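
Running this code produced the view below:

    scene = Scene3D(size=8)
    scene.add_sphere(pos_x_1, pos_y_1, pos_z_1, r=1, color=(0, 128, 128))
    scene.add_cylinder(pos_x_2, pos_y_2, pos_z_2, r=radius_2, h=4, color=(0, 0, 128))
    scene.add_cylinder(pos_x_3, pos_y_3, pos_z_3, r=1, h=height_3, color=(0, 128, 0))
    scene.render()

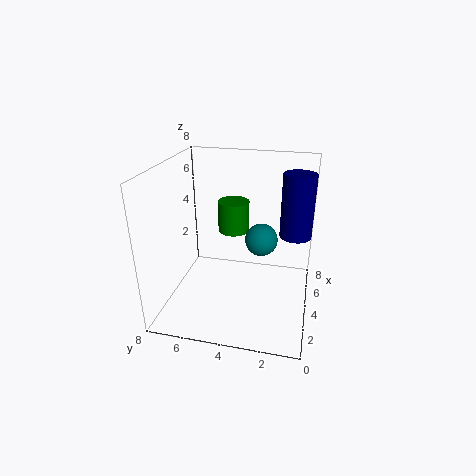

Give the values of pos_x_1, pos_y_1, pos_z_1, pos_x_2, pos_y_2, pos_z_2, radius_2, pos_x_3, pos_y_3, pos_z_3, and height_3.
pos_x_1 = 6
pos_y_1 = 3
pos_z_1 = 3
pos_x_2 = 7
pos_y_2 = 1
pos_z_2 = 3
radius_2 = 1
pos_x_3 = 7
pos_y_3 = 5
pos_z_3 = 3
height_3 = 2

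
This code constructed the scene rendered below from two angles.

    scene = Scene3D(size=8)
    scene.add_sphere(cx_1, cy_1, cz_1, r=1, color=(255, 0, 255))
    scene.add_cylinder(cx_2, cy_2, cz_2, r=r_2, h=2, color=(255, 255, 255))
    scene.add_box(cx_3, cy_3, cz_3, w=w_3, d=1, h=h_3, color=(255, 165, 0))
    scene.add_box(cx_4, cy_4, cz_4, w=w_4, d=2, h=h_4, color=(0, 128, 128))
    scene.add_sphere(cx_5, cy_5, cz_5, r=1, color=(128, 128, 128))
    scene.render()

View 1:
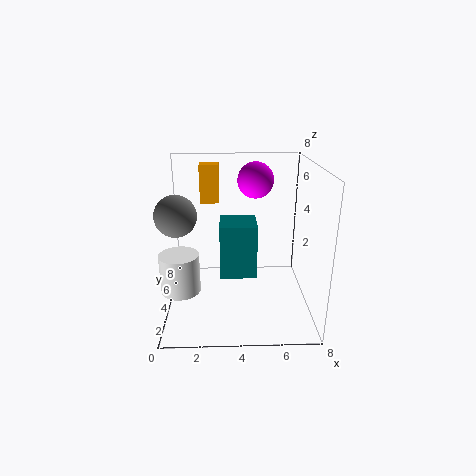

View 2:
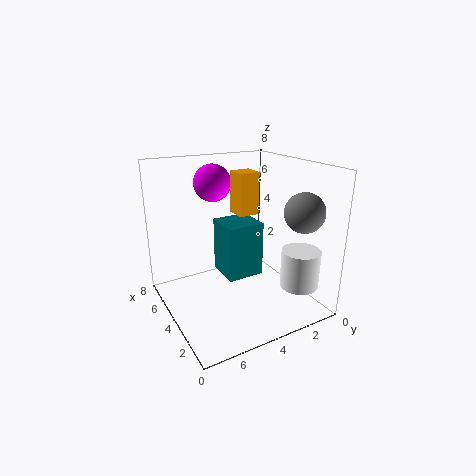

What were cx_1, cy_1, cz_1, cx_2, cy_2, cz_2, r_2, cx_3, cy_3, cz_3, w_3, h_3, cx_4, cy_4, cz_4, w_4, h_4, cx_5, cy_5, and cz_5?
cx_1 = 5, cy_1 = 5, cz_1 = 7, cx_2 = 1, cy_2 = 2, cz_2 = 2, r_2 = 1, cx_3 = 2, cy_3 = 4, cz_3 = 6, w_3 = 1, h_3 = 2, cx_4 = 3, cy_4 = 3, cz_4 = 2, w_4 = 2, h_4 = 3, cx_5 = 1, cy_5 = 2, cz_5 = 6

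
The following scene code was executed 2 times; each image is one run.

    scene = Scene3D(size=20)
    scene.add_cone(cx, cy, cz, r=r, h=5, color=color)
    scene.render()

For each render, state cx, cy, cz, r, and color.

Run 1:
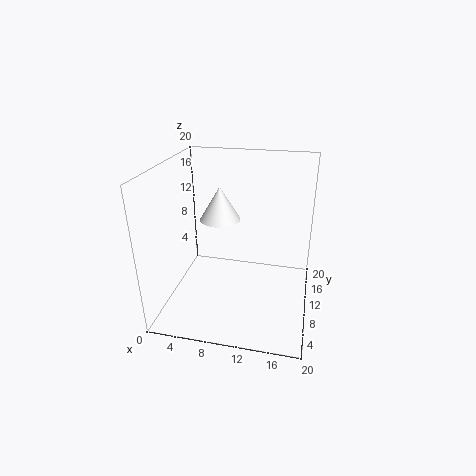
cx = 6.5, cy = 13.5, cz = 11, r = 3, color = 'white'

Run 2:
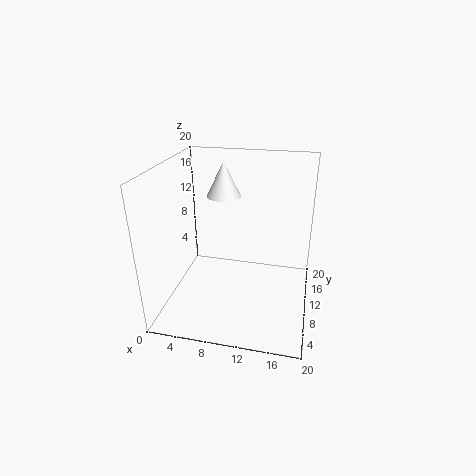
cx = 7, cy = 14, cz = 14.5, r = 2.5, color = 'white'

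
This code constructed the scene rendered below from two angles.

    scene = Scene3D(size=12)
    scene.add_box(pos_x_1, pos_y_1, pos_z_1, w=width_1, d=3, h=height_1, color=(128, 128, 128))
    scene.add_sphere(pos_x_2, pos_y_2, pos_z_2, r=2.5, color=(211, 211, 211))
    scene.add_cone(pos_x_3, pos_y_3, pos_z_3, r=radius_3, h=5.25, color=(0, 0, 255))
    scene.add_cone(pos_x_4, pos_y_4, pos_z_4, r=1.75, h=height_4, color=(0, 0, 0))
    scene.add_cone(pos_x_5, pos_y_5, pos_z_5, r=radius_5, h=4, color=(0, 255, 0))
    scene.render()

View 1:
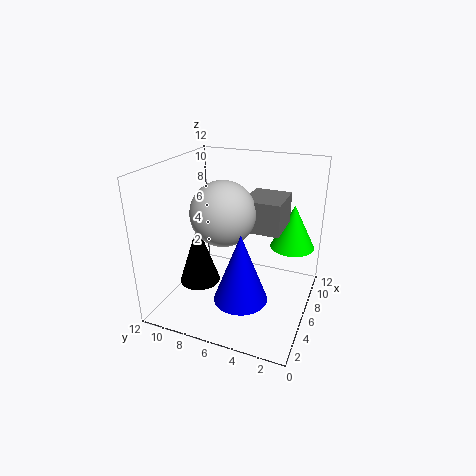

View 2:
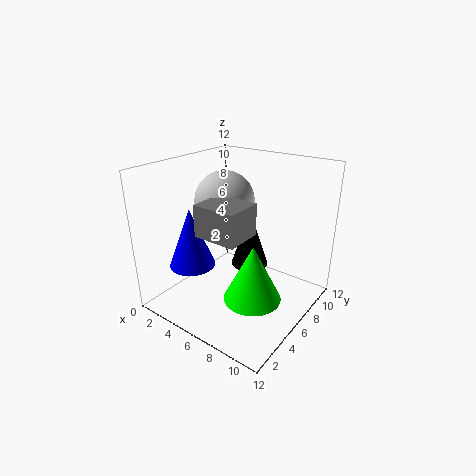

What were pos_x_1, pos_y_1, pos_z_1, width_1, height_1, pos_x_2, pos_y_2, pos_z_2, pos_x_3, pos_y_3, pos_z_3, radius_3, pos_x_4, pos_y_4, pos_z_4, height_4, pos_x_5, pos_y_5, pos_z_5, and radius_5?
pos_x_1 = 4.75, pos_y_1 = 2.25, pos_z_1 = 7.25, width_1 = 3.5, height_1 = 2.5, pos_x_2 = 4.25, pos_y_2 = 6.5, pos_z_2 = 8.75, pos_x_3 = 2.25, pos_y_3 = 4.25, pos_z_3 = 3, radius_3 = 2, pos_x_4 = 5, pos_y_4 = 9.25, pos_z_4 = 1.75, height_4 = 5.25, pos_x_5 = 10, pos_y_5 = 2.25, pos_z_5 = 4, radius_5 = 2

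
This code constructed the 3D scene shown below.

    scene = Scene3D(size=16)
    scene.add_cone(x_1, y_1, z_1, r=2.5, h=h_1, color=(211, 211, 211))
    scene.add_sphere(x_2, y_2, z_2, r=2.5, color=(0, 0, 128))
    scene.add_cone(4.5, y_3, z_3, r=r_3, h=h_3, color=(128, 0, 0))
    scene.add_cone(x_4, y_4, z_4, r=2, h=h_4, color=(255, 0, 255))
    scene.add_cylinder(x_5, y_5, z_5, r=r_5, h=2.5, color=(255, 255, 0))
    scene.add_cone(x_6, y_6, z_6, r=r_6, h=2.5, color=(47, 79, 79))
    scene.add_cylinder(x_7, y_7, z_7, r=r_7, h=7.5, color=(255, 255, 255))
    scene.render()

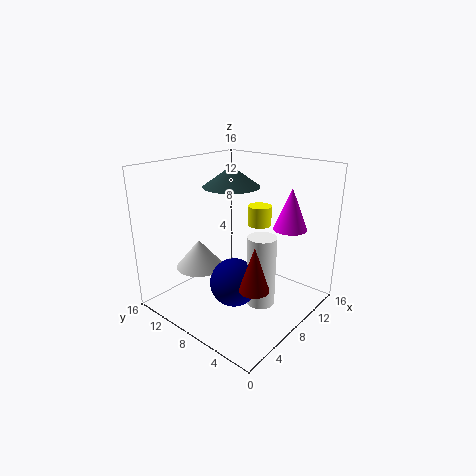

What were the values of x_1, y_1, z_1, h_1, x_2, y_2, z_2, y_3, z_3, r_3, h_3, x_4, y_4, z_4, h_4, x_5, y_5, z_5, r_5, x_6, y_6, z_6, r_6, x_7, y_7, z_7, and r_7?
x_1 = 4
y_1 = 10
z_1 = 5.5
h_1 = 3
x_2 = 5
y_2 = 6
z_2 = 4.5
y_3 = 3
z_3 = 5
r_3 = 1.5
h_3 = 4.5
x_4 = 14
y_4 = 5
z_4 = 8
h_4 = 5
x_5 = 14
y_5 = 9.5
z_5 = 7.5
r_5 = 1.5
x_6 = 11.5
y_6 = 12
z_6 = 12.5
r_6 = 3.5
x_7 = 7
y_7 = 4
z_7 = 2
r_7 = 1.5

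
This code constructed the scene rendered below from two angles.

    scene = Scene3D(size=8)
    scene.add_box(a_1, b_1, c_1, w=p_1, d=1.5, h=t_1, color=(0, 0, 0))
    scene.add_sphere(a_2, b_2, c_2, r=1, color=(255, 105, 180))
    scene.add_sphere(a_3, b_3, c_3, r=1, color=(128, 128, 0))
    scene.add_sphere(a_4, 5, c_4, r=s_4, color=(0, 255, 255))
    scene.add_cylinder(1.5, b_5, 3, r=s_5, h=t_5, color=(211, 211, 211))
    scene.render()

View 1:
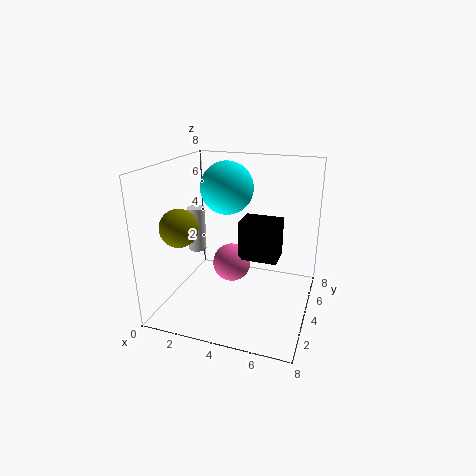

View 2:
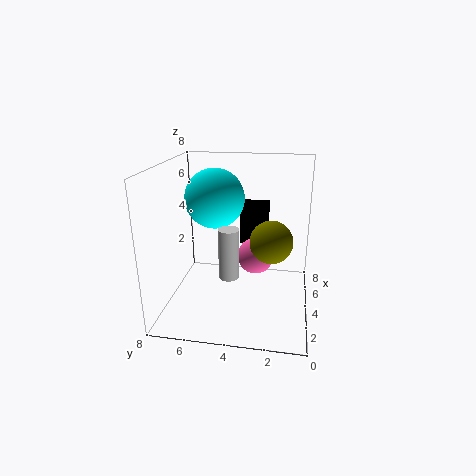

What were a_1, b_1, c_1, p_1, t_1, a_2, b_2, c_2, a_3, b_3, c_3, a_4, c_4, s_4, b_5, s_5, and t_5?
a_1 = 4.5
b_1 = 2.5
c_1 = 3.5
p_1 = 2
t_1 = 2
a_2 = 4
b_2 = 3
c_2 = 3
a_3 = 1.5
b_3 = 2
c_3 = 5
a_4 = 3
c_4 = 6.5
s_4 = 1.5
b_5 = 4
s_5 = 0.5
t_5 = 2.5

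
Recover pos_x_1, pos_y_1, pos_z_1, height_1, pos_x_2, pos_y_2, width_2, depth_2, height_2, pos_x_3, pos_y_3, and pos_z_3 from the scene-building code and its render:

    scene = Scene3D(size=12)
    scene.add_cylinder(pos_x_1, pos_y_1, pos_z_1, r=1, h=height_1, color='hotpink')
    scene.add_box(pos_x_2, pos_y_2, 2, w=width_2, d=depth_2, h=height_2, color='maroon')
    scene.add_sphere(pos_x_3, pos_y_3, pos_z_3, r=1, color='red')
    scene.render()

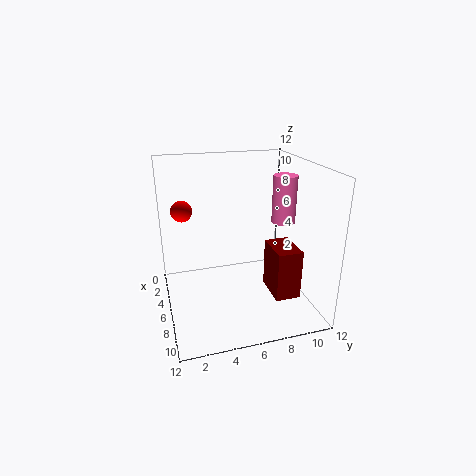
pos_x_1 = 6, pos_y_1 = 10, pos_z_1 = 7, height_1 = 4, pos_x_2 = 7, pos_y_2 = 8, width_2 = 3, depth_2 = 2, height_2 = 4, pos_x_3 = 1, pos_y_3 = 2, pos_z_3 = 7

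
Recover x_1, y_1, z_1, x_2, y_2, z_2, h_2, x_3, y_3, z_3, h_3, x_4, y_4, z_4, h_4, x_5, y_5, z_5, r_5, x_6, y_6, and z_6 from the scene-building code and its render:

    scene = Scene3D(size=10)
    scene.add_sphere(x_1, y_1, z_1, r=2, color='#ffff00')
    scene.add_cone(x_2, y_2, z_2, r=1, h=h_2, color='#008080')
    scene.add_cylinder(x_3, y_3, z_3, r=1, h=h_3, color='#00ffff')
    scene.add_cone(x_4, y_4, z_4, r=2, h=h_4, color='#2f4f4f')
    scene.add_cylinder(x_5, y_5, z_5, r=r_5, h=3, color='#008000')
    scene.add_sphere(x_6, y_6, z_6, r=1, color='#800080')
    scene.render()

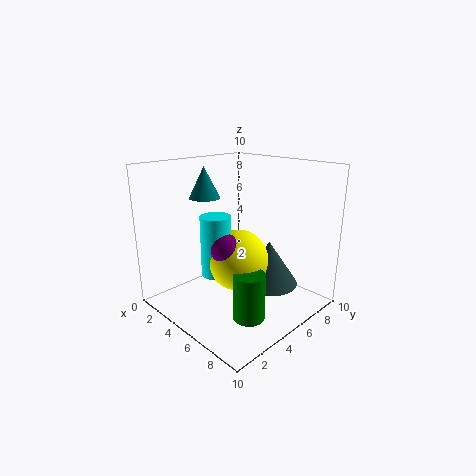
x_1 = 6, y_1 = 4, z_1 = 4, x_2 = 4, y_2 = 3, z_2 = 8, h_2 = 2, x_3 = 5, y_3 = 3, z_3 = 3, h_3 = 4, x_4 = 7, y_4 = 6, z_4 = 2, h_4 = 3, x_5 = 8, y_5 = 3, z_5 = 1, r_5 = 1, x_6 = 6, y_6 = 3, z_6 = 5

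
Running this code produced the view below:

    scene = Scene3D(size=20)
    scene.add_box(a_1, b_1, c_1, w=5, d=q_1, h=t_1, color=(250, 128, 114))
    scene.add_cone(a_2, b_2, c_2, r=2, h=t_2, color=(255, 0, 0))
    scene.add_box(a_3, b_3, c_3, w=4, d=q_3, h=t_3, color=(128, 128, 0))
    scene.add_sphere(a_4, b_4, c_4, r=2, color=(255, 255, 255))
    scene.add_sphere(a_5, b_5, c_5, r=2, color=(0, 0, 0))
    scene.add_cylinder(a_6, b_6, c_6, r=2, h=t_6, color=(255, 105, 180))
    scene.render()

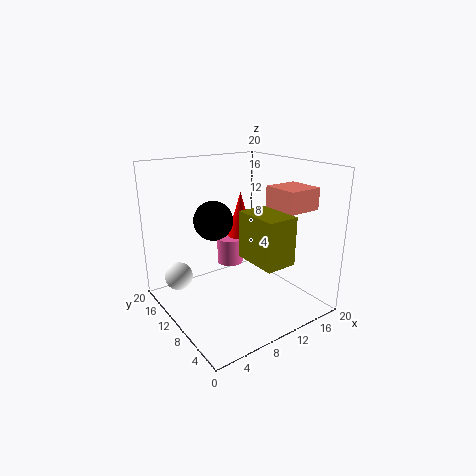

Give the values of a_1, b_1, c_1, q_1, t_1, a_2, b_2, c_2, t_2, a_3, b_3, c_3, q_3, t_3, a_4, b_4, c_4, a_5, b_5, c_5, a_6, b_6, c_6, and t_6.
a_1 = 14; b_1 = 4; c_1 = 14; q_1 = 5; t_1 = 3; a_2 = 14; b_2 = 15; c_2 = 8; t_2 = 7; a_3 = 8; b_3 = 1; c_3 = 9; q_3 = 6; t_3 = 6; a_4 = 3; b_4 = 15; c_4 = 4; a_5 = 2; b_5 = 3; c_5 = 16; a_6 = 12; b_6 = 15; c_6 = 4; t_6 = 4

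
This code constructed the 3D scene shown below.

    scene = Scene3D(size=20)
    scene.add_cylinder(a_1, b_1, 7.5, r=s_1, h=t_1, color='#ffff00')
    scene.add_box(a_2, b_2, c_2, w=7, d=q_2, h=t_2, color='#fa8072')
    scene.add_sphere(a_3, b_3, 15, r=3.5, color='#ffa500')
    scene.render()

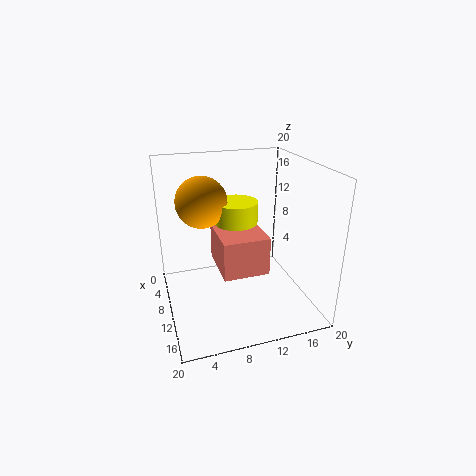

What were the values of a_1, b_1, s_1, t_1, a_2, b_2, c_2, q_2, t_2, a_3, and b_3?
a_1 = 9, b_1 = 10, s_1 = 3, t_1 = 7.5, a_2 = 8.5, b_2 = 6.5, c_2 = 7, q_2 = 6, t_2 = 5, a_3 = 8, b_3 = 5.5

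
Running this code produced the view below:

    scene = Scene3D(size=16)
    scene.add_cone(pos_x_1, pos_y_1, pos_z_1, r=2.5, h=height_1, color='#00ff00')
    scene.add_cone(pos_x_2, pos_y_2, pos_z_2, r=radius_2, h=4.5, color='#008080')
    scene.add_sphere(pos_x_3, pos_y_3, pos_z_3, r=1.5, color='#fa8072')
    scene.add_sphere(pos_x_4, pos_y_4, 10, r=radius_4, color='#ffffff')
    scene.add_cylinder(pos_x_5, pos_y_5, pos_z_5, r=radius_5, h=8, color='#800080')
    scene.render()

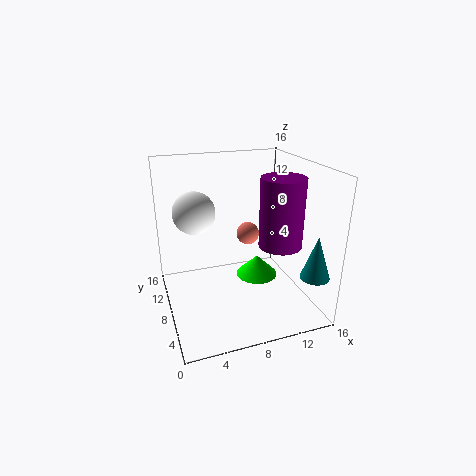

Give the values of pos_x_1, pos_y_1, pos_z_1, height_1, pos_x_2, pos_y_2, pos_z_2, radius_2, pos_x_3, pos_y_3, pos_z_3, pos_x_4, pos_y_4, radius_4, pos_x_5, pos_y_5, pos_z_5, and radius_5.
pos_x_1 = 11; pos_y_1 = 9.5; pos_z_1 = 2; height_1 = 2.5; pos_x_2 = 14; pos_y_2 = 1.5; pos_z_2 = 5.5; radius_2 = 1.5; pos_x_3 = 11.5; pos_y_3 = 14; pos_z_3 = 5.5; pos_x_4 = 4; pos_y_4 = 12; radius_4 = 2.5; pos_x_5 = 13; pos_y_5 = 7.5; pos_z_5 = 6.5; radius_5 = 2.5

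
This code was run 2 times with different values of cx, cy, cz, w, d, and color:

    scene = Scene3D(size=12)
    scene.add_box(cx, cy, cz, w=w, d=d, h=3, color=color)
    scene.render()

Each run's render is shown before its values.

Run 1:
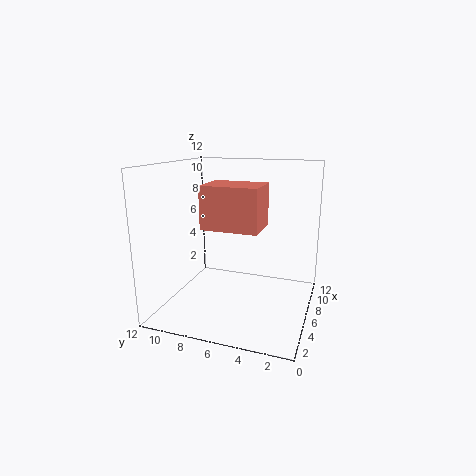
cx = 1
cy = 3
cz = 8
w = 3
d = 4
color = 'salmon'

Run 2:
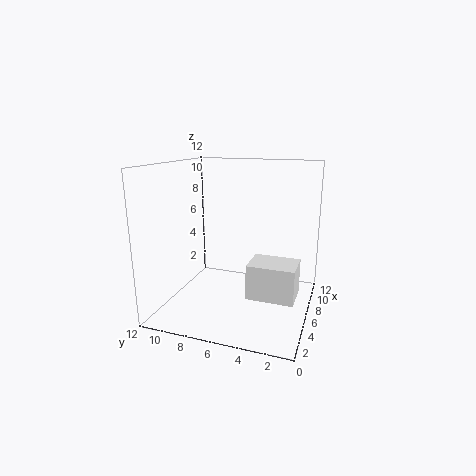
cx = 5
cy = 1
cz = 1
w = 3
d = 4
color = 'white'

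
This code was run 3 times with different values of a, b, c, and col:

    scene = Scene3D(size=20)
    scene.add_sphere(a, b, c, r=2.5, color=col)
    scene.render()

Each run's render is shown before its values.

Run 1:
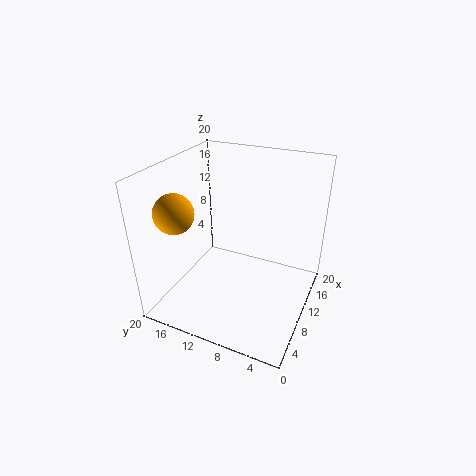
a = 3.5
b = 15.5
c = 15.5
col = 'orange'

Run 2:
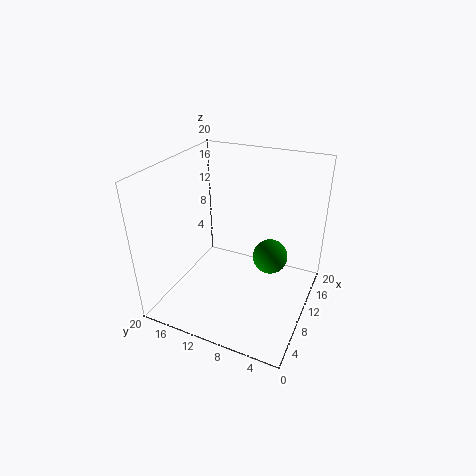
a = 12.5
b = 6
c = 6.5
col = 'green'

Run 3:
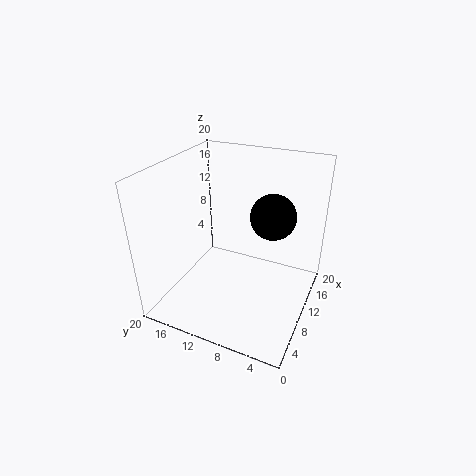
a = 5
b = 3.5
c = 17
col = 'black'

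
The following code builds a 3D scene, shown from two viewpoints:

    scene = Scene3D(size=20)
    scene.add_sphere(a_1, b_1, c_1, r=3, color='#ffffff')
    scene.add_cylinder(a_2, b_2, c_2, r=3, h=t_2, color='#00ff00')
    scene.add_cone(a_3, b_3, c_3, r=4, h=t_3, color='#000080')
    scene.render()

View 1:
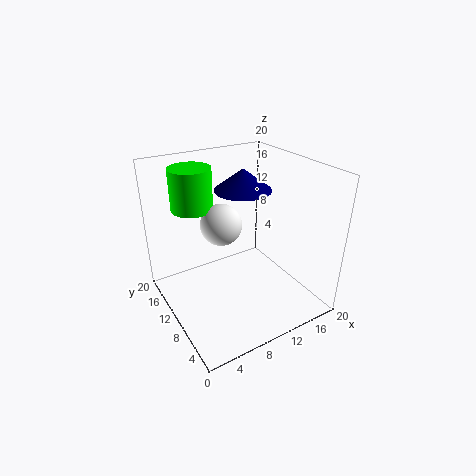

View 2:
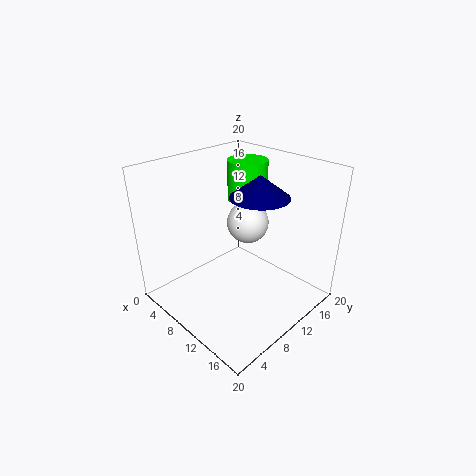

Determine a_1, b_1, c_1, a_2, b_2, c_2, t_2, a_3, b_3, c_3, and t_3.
a_1 = 9
b_1 = 13
c_1 = 11
a_2 = 6
b_2 = 16
c_2 = 13
t_2 = 6
a_3 = 12
b_3 = 12
c_3 = 16
t_3 = 3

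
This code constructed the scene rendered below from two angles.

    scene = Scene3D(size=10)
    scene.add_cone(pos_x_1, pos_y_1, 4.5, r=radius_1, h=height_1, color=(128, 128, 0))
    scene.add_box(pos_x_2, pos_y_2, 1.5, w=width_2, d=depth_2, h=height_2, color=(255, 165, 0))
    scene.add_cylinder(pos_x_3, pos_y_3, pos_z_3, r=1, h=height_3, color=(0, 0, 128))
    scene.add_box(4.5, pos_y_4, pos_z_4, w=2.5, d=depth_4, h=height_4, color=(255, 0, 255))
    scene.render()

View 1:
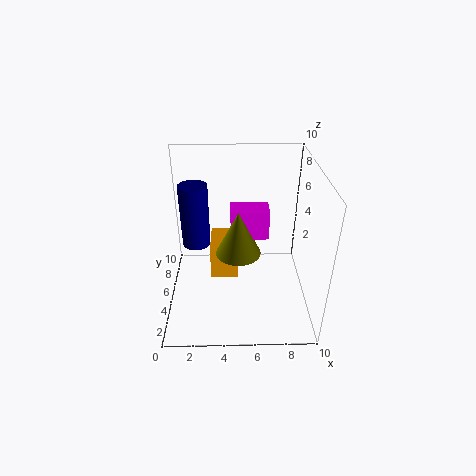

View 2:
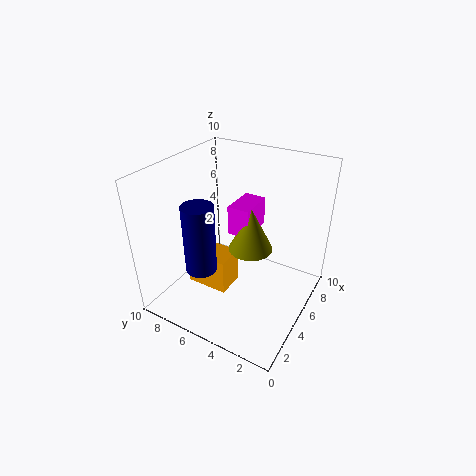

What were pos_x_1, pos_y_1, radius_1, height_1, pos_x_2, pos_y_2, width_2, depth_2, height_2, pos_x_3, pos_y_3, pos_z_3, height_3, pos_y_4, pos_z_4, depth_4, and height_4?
pos_x_1 = 5, pos_y_1 = 4, radius_1 = 1.5, height_1 = 3, pos_x_2 = 3, pos_y_2 = 5, width_2 = 2, depth_2 = 3, height_2 = 2.5, pos_x_3 = 2, pos_y_3 = 6, pos_z_3 = 4, height_3 = 4.5, pos_y_4 = 4, pos_z_4 = 5.5, depth_4 = 1.5, height_4 = 2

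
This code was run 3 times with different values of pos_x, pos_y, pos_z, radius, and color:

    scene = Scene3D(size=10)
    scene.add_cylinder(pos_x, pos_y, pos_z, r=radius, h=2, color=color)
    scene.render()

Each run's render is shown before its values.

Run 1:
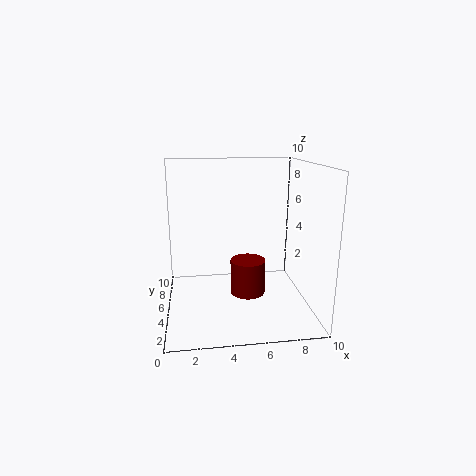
pos_x = 5, pos_y = 1, pos_z = 3, radius = 1, color = 'maroon'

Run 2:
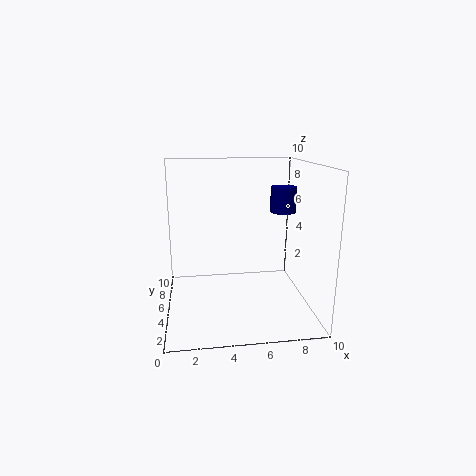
pos_x = 9, pos_y = 8, pos_z = 6, radius = 1, color = 'navy'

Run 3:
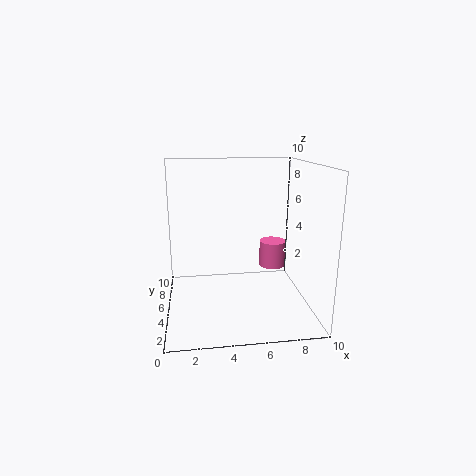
pos_x = 8, pos_y = 7, pos_z = 2, radius = 1, color = 'hotpink'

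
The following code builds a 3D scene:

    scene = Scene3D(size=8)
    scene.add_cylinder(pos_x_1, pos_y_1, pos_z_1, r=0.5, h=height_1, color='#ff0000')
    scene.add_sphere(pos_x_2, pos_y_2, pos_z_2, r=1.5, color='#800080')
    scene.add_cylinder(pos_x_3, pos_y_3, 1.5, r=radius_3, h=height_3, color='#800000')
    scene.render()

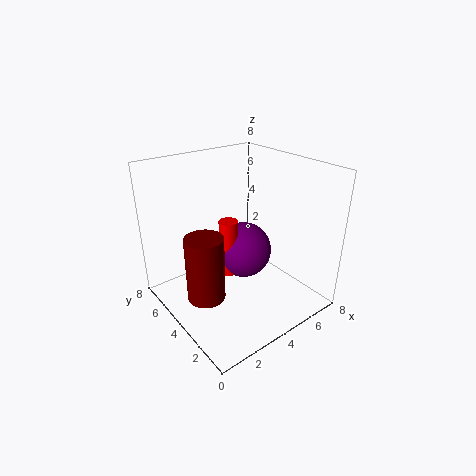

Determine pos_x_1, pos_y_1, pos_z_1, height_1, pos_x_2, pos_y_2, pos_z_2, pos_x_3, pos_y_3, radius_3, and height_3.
pos_x_1 = 3; pos_y_1 = 3.5; pos_z_1 = 2.5; height_1 = 3; pos_x_2 = 4; pos_y_2 = 3.5; pos_z_2 = 3.5; pos_x_3 = 1.5; pos_y_3 = 3.5; radius_3 = 1; height_3 = 3.5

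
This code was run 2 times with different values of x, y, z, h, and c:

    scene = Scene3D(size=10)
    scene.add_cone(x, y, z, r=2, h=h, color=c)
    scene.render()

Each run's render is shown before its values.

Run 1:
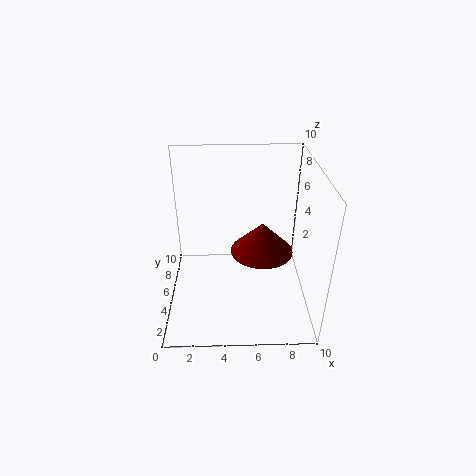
x = 6.5
y = 3.5
z = 5
h = 2
c = 'maroon'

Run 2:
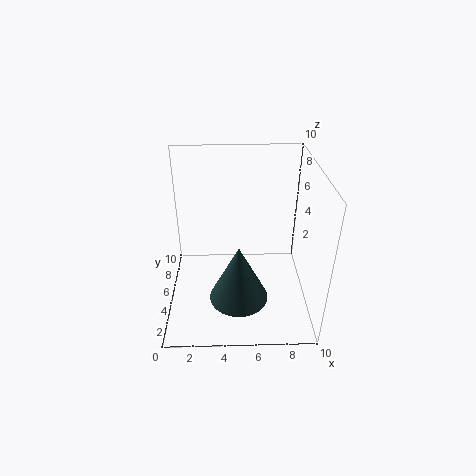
x = 5
y = 3
z = 1.5
h = 4
c = 'darkslategray'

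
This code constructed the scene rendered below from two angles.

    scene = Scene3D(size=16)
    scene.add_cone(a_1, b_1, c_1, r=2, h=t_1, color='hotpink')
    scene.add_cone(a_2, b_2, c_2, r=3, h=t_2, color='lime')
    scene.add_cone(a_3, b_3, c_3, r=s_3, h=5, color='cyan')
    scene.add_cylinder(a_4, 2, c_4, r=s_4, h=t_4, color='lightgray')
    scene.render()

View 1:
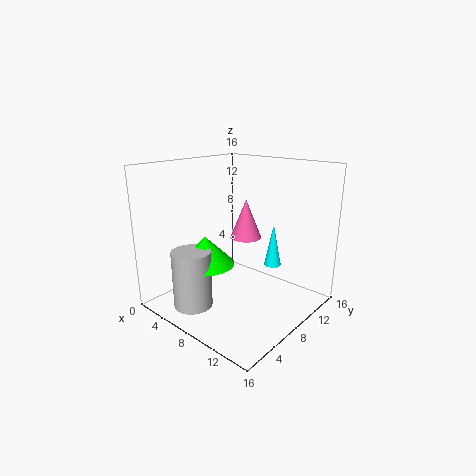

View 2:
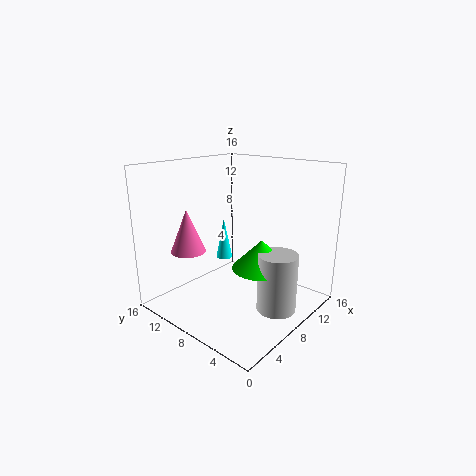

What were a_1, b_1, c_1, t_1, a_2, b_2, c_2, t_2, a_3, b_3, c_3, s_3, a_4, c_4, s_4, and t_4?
a_1 = 5; b_1 = 13; c_1 = 6; t_1 = 5; a_2 = 7; b_2 = 4; c_2 = 6; t_2 = 3; a_3 = 10; b_3 = 12; c_3 = 4; s_3 = 1; a_4 = 7; c_4 = 2; s_4 = 2; t_4 = 6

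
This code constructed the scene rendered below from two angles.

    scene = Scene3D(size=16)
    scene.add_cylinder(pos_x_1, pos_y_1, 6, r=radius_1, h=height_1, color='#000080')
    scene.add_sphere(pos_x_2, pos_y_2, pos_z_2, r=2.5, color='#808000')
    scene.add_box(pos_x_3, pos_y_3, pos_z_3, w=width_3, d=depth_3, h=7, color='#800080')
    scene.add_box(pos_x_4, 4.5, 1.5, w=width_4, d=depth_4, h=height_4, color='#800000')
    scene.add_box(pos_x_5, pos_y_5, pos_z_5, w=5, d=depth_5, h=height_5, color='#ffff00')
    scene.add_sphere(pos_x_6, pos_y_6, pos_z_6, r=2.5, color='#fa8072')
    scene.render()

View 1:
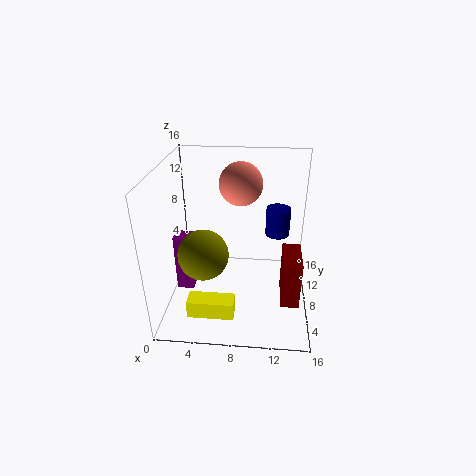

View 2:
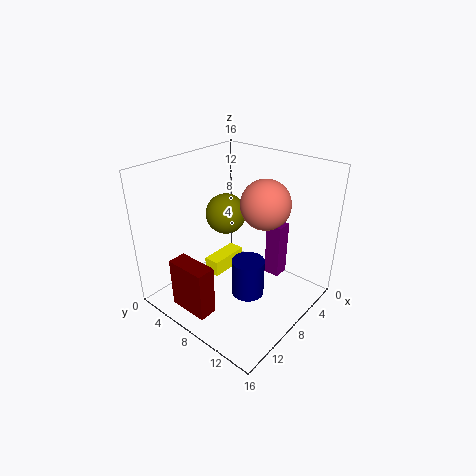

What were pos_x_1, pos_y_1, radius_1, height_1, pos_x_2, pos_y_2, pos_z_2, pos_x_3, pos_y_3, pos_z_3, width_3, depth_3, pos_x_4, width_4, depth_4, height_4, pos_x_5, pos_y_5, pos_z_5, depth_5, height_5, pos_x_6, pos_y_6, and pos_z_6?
pos_x_1 = 12.5
pos_y_1 = 13
radius_1 = 1.5
height_1 = 3.5
pos_x_2 = 5
pos_y_2 = 3.5
pos_z_2 = 8.5
pos_x_3 = 0.5
pos_y_3 = 8
pos_z_3 = 0.5
width_3 = 2
depth_3 = 2
pos_x_4 = 13
width_4 = 2
depth_4 = 4.5
height_4 = 5.5
pos_x_5 = 3
pos_y_5 = 2.5
pos_z_5 = 1
depth_5 = 2
height_5 = 2
pos_x_6 = 8
pos_y_6 = 11.5
pos_z_6 = 13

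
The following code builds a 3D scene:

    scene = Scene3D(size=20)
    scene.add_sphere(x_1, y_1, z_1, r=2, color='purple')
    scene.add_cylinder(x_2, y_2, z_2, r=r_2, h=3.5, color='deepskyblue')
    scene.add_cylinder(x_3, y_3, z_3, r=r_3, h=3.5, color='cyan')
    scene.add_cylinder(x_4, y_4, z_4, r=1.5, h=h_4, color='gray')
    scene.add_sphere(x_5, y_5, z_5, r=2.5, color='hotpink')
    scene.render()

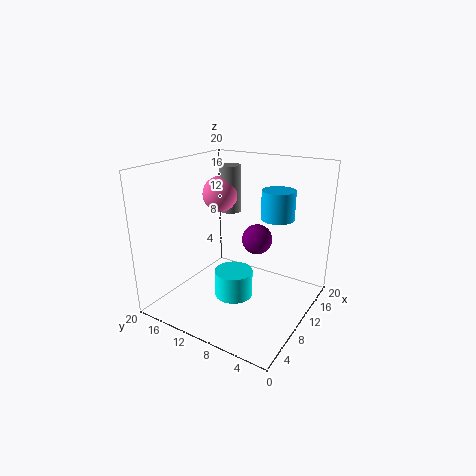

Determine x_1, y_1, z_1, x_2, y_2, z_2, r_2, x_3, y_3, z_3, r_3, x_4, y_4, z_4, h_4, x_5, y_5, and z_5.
x_1 = 10, y_1 = 7, z_1 = 10.5, x_2 = 8.5, y_2 = 3.5, z_2 = 14.5, r_2 = 2, x_3 = 6.5, y_3 = 8.5, z_3 = 3.5, r_3 = 2.5, x_4 = 12, y_4 = 12.5, z_4 = 13, h_4 = 6.5, x_5 = 11, y_5 = 13.5, z_5 = 15.5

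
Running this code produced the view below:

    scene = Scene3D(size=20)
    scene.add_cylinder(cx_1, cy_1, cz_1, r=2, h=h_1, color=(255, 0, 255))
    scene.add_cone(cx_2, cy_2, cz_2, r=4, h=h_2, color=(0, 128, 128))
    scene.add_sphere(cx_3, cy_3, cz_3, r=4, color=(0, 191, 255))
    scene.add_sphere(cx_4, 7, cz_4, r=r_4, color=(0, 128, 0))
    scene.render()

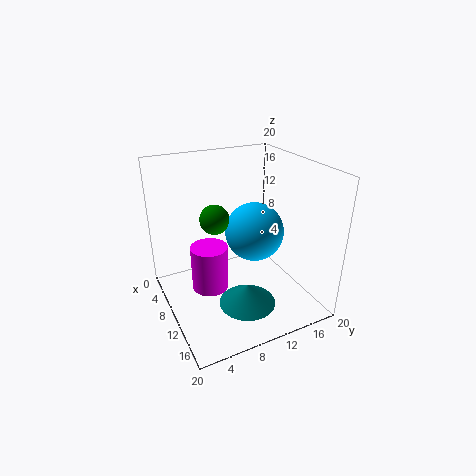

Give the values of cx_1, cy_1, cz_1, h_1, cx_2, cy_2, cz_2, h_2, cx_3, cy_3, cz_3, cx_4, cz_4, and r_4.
cx_1 = 17, cy_1 = 3, cz_1 = 9, h_1 = 5, cx_2 = 13, cy_2 = 10, cz_2 = 1, h_2 = 3, cx_3 = 11, cy_3 = 12, cz_3 = 11, cx_4 = 9, cz_4 = 13, r_4 = 2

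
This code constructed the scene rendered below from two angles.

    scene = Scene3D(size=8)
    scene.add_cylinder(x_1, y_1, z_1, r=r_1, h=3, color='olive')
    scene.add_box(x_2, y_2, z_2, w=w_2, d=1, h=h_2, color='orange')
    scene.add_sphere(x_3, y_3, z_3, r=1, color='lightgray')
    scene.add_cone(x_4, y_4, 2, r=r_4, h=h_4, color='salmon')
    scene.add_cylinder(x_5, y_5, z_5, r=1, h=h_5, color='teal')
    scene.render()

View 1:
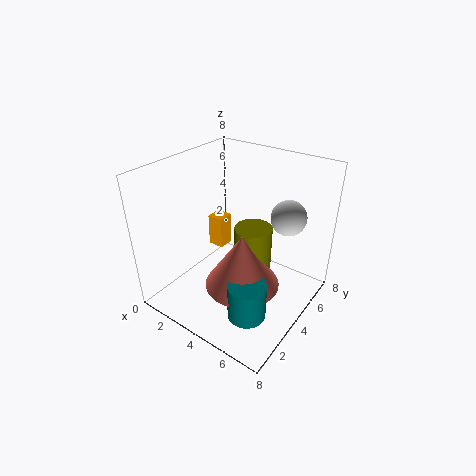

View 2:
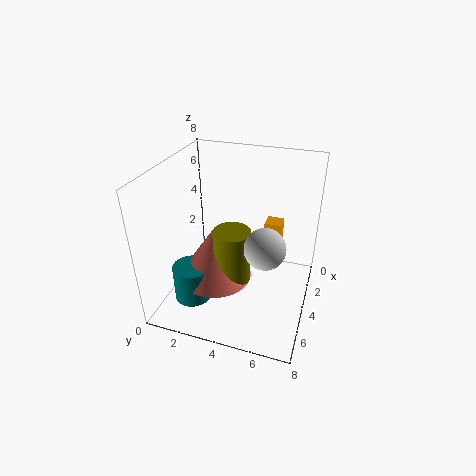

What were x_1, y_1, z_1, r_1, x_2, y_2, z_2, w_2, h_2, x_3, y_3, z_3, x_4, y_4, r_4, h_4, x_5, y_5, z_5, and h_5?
x_1 = 5, y_1 = 4, z_1 = 2, r_1 = 1, x_2 = 1, y_2 = 5, z_2 = 2, w_2 = 1, h_2 = 2, x_3 = 6, y_3 = 6, z_3 = 5, x_4 = 5, y_4 = 3, r_4 = 2, h_4 = 3, x_5 = 6, y_5 = 2, z_5 = 1, h_5 = 2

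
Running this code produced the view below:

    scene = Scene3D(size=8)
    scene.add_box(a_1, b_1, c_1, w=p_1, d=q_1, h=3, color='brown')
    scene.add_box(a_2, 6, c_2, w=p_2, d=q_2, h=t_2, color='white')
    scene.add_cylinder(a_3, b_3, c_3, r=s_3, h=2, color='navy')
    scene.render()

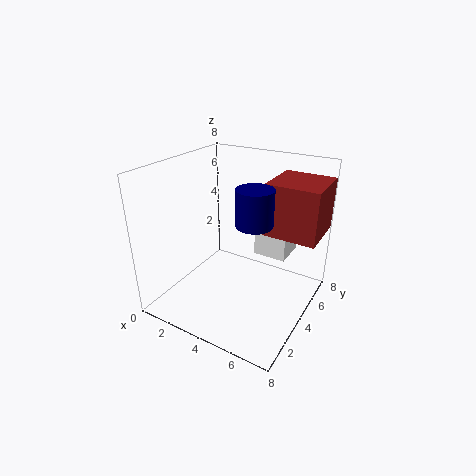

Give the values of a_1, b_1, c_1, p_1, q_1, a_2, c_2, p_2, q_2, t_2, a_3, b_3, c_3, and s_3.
a_1 = 5; b_1 = 5; c_1 = 4; p_1 = 3; q_1 = 3; a_2 = 4; c_2 = 2; p_2 = 2; q_2 = 2; t_2 = 2; a_3 = 5; b_3 = 4; c_3 = 5; s_3 = 1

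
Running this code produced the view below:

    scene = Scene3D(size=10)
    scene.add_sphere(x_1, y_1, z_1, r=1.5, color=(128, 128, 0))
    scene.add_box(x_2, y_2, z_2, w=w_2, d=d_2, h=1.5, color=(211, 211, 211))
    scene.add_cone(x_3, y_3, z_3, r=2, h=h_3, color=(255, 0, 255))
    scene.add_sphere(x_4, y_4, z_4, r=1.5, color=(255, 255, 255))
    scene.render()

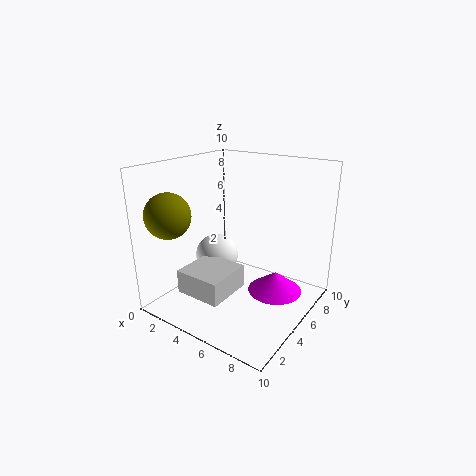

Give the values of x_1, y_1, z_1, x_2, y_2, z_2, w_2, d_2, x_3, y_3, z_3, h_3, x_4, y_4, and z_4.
x_1 = 2; y_1 = 1.5; z_1 = 7; x_2 = 3.5; y_2 = 0.5; z_2 = 2.5; w_2 = 3; d_2 = 3; x_3 = 7; y_3 = 7; z_3 = 0.5; h_3 = 1.5; x_4 = 3.5; y_4 = 4.5; z_4 = 3.5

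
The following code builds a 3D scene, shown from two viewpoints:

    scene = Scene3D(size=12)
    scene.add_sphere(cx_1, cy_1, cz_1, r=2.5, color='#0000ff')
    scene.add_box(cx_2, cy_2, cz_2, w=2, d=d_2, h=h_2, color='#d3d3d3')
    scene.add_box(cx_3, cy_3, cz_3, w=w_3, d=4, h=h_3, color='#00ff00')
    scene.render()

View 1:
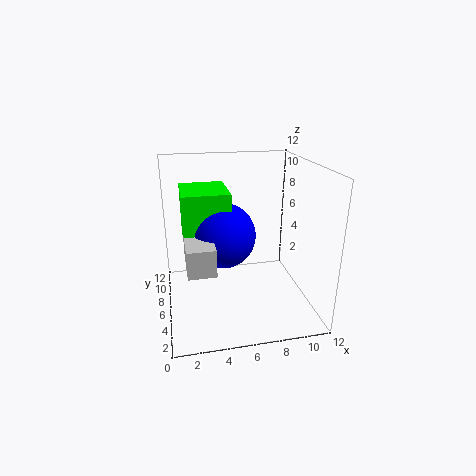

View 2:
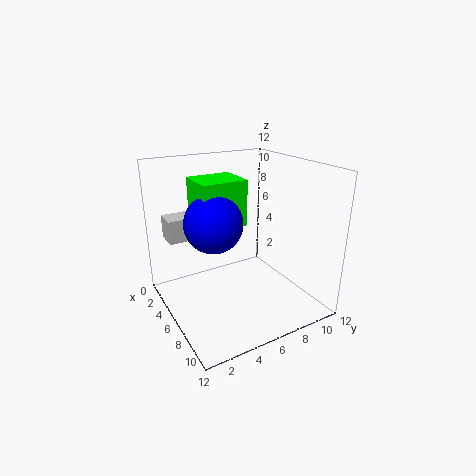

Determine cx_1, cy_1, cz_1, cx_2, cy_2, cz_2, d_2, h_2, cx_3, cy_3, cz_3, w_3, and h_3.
cx_1 = 4.5
cy_1 = 4.5
cz_1 = 7
cx_2 = 1.5
cy_2 = 1
cz_2 = 5.5
d_2 = 4
h_2 = 2
cx_3 = 1.5
cy_3 = 3.5
cz_3 = 6.5
w_3 = 3.5
h_3 = 4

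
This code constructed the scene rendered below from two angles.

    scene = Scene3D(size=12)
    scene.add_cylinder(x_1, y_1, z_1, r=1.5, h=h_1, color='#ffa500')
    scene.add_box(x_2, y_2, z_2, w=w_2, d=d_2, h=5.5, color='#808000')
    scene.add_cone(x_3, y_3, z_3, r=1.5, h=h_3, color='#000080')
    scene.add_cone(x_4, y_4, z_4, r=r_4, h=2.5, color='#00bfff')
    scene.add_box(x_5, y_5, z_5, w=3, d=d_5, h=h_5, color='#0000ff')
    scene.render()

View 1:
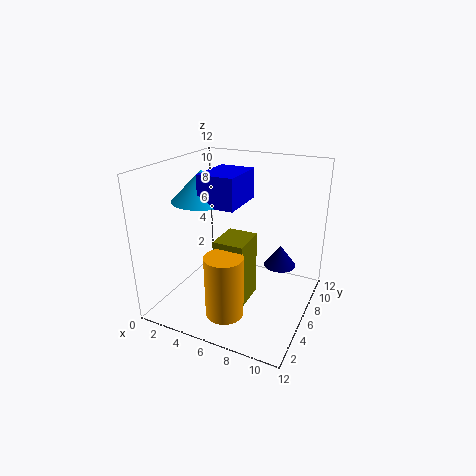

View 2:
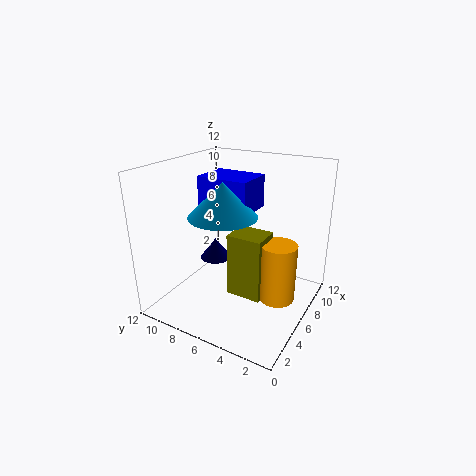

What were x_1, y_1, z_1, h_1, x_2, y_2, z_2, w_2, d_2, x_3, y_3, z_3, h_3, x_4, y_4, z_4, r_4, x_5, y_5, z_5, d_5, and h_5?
x_1 = 6.5; y_1 = 2.5; z_1 = 1; h_1 = 5; x_2 = 5; y_2 = 3.5; z_2 = 1; w_2 = 2.5; d_2 = 3; x_3 = 8.5; y_3 = 10; z_3 = 2; h_3 = 2; x_4 = 3; y_4 = 5.5; z_4 = 9; r_4 = 2.5; x_5 = 3.5; y_5 = 4; z_5 = 9; d_5 = 4; h_5 = 2.5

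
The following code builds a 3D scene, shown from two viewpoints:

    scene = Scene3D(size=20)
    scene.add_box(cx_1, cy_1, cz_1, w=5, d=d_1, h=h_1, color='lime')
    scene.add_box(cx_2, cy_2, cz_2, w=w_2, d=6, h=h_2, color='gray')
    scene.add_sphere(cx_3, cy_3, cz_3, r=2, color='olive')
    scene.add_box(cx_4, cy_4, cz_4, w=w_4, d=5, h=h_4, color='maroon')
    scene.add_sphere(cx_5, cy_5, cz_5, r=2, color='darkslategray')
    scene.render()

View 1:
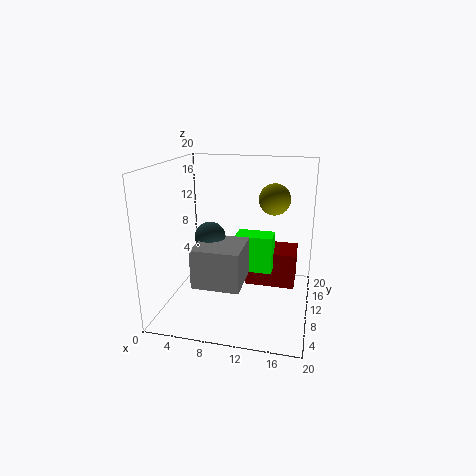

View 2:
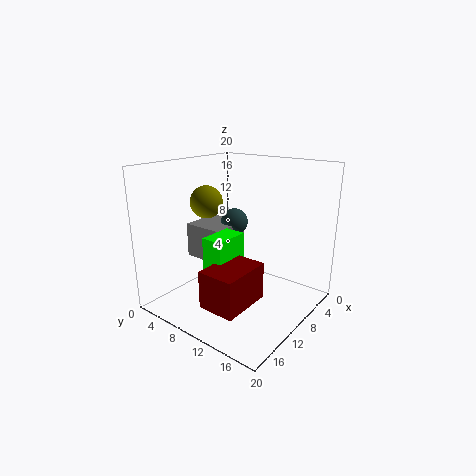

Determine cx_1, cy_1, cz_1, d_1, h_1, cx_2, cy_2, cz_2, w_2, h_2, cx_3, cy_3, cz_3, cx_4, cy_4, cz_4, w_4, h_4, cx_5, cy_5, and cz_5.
cx_1 = 10, cy_1 = 8, cz_1 = 6, d_1 = 3, h_1 = 5, cx_2 = 6, cy_2 = 2, cz_2 = 6, w_2 = 6, h_2 = 5, cx_3 = 15, cy_3 = 9, cz_3 = 16, cx_4 = 11, cy_4 = 10, cz_4 = 3, w_4 = 7, h_4 = 5, cx_5 = 7, cy_5 = 7, cz_5 = 11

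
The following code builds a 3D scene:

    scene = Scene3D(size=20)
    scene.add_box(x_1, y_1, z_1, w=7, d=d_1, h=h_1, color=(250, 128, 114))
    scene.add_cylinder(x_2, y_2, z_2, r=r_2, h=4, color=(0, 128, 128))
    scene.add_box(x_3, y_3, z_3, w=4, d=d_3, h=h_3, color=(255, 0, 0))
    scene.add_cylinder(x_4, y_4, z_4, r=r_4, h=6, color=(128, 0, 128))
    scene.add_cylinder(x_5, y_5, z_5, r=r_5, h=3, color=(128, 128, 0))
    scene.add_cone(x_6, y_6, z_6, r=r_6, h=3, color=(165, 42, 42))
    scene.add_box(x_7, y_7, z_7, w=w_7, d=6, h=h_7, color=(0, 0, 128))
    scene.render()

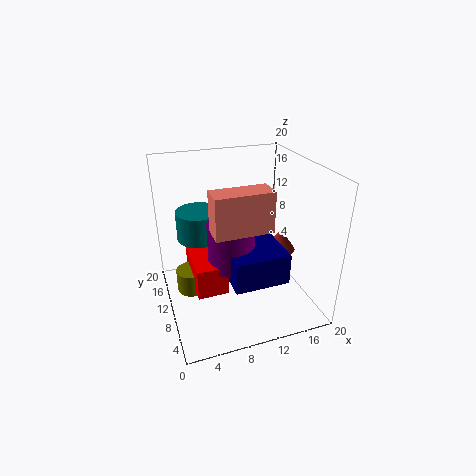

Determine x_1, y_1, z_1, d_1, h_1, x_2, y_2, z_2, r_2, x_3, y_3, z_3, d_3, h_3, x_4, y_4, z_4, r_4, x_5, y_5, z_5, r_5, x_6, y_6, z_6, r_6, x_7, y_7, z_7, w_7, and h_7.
x_1 = 5; y_1 = 3; z_1 = 14; d_1 = 3; h_1 = 5; x_2 = 5; y_2 = 12; z_2 = 10; r_2 = 3; x_3 = 3; y_3 = 5; z_3 = 5; d_3 = 7; h_3 = 4; x_4 = 8; y_4 = 7; z_4 = 8; r_4 = 3; x_5 = 3; y_5 = 9; z_5 = 4; r_5 = 2; x_6 = 15; y_6 = 7; z_6 = 9; r_6 = 2; x_7 = 7; y_7 = 2; z_7 = 7; w_7 = 7; h_7 = 4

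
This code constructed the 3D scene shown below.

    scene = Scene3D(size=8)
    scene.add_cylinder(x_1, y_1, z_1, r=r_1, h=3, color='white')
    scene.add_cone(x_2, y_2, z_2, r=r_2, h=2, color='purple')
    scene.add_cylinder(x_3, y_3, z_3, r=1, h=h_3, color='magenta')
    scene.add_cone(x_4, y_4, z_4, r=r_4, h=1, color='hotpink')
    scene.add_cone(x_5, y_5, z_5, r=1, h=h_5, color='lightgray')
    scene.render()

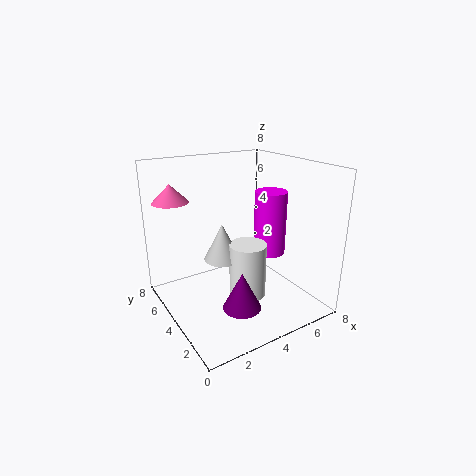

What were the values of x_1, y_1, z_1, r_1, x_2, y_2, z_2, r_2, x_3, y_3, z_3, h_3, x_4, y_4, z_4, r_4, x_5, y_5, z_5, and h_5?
x_1 = 4; y_1 = 3; z_1 = 1; r_1 = 1; x_2 = 3; y_2 = 2; z_2 = 1; r_2 = 1; x_3 = 7; y_3 = 5; z_3 = 2; h_3 = 4; x_4 = 1; y_4 = 6; z_4 = 6; r_4 = 1; x_5 = 3; y_5 = 4; z_5 = 3; h_5 = 2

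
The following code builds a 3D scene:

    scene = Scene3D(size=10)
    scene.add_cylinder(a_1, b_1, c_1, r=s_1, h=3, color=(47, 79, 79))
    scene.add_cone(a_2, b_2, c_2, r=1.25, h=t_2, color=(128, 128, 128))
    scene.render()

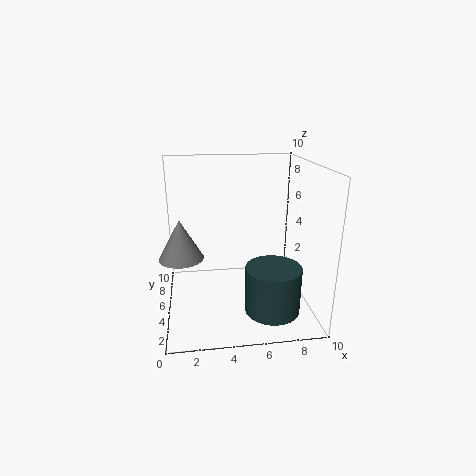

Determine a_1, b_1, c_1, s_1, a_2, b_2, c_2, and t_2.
a_1 = 6.75; b_1 = 1.75; c_1 = 1.25; s_1 = 1.75; a_2 = 1.25; b_2 = 1.25; c_2 = 5.5; t_2 = 2.25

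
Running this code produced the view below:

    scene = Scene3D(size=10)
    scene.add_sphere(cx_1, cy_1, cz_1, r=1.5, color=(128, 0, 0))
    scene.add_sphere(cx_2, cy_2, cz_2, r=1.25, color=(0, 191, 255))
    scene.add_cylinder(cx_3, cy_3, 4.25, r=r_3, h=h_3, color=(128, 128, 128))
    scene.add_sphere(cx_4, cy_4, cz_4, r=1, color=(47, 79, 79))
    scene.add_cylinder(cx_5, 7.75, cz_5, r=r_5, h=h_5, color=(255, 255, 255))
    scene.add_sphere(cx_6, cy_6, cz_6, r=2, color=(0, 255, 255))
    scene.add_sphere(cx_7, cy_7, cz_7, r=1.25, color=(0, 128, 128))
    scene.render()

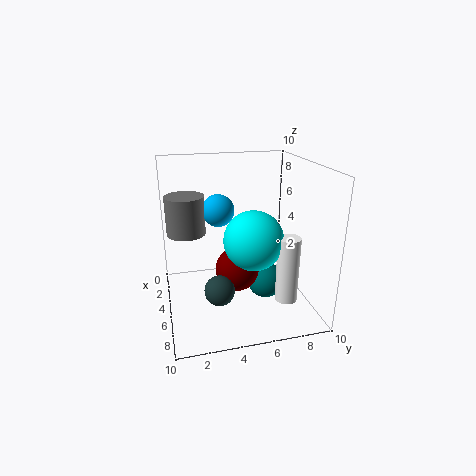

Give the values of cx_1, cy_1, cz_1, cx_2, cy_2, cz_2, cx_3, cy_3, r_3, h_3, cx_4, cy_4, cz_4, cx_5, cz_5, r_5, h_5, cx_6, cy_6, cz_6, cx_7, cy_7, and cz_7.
cx_1 = 5.75; cy_1 = 4.75; cz_1 = 3; cx_2 = 1.75; cy_2 = 4.25; cz_2 = 6; cx_3 = 1.5; cy_3 = 1.75; r_3 = 1.5; h_3 = 3; cx_4 = 7; cy_4 = 3.25; cz_4 = 2.25; cx_5 = 7.5; cz_5 = 1.25; r_5 = 0.75; h_5 = 4.5; cx_6 = 6.25; cy_6 = 5.75; cz_6 = 5.25; cx_7 = 6; cy_7 = 6.75; cz_7 = 2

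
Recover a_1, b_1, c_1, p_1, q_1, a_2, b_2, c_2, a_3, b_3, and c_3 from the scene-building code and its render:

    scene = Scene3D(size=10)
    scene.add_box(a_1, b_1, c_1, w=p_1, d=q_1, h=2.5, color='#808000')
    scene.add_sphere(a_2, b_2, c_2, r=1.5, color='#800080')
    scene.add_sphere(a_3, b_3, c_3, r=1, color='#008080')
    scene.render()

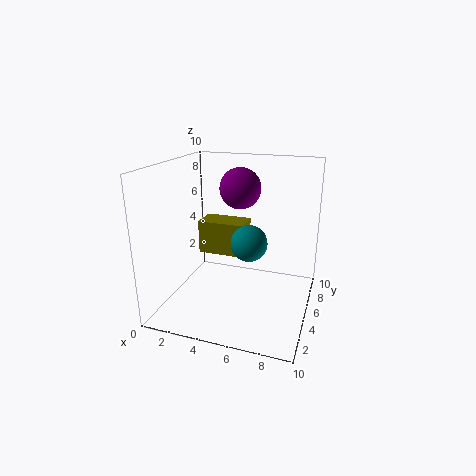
a_1 = 1.5
b_1 = 6
c_1 = 3
p_1 = 3.5
q_1 = 2
a_2 = 4.5
b_2 = 7
c_2 = 8
a_3 = 7
b_3 = 1
c_3 = 6.5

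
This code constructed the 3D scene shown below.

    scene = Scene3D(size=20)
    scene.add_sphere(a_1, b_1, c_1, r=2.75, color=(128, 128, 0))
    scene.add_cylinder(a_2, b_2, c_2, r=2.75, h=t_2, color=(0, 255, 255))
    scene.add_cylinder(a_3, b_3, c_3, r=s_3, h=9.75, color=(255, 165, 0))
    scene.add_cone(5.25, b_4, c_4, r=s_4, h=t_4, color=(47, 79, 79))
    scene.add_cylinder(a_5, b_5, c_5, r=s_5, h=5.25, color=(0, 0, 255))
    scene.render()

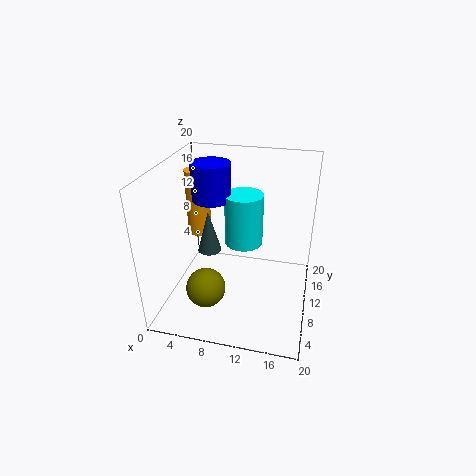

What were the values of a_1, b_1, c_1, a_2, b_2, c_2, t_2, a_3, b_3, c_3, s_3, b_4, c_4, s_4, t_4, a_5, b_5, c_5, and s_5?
a_1 = 6.25
b_1 = 6.25
c_1 = 3.5
a_2 = 10.25
b_2 = 12.5
c_2 = 8
t_2 = 7.5
a_3 = 3
b_3 = 13.75
c_3 = 8.25
s_3 = 1.75
b_4 = 11.5
c_4 = 6.5
s_4 = 1.75
t_4 = 6.25
a_5 = 5.75
b_5 = 12
c_5 = 14.5
s_5 = 2.75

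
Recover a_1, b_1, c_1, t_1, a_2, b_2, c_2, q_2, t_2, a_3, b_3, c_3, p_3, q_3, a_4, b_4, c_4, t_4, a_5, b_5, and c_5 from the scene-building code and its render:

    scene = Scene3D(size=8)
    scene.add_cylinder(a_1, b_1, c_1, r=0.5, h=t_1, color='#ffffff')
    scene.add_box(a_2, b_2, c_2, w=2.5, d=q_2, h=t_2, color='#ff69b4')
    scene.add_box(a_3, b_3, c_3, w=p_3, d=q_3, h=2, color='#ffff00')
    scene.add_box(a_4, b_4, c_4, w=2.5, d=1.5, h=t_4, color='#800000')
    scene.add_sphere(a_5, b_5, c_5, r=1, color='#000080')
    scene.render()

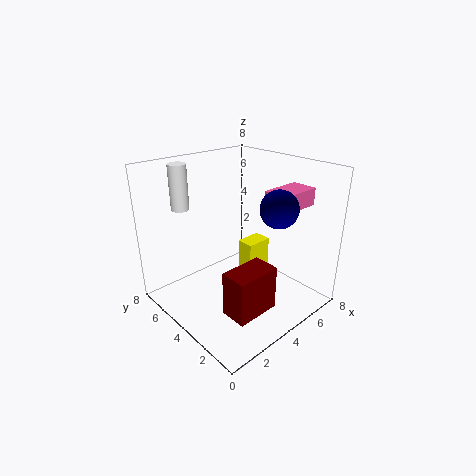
a_1 = 2; b_1 = 6.5; c_1 = 5.5; t_1 = 2.5; a_2 = 5.5; b_2 = 2; c_2 = 5.5; q_2 = 1.5; t_2 = 1; a_3 = 4.5; b_3 = 3.5; c_3 = 1.5; p_3 = 1.5; q_3 = 1; a_4 = 2; b_4 = 1.5; c_4 = 0.5; t_4 = 2.5; a_5 = 5; b_5 = 2; c_5 = 6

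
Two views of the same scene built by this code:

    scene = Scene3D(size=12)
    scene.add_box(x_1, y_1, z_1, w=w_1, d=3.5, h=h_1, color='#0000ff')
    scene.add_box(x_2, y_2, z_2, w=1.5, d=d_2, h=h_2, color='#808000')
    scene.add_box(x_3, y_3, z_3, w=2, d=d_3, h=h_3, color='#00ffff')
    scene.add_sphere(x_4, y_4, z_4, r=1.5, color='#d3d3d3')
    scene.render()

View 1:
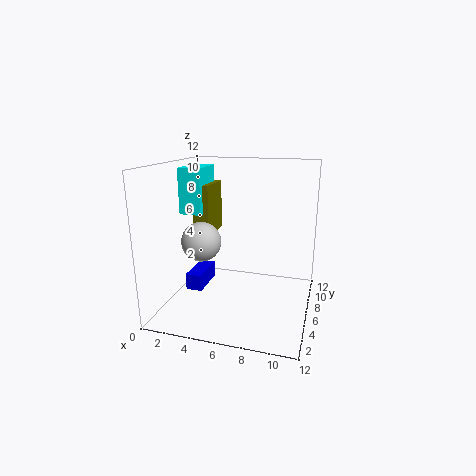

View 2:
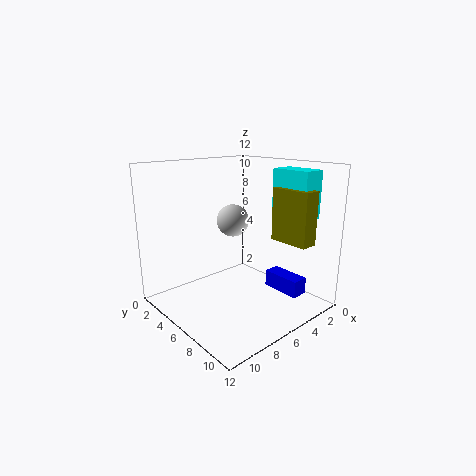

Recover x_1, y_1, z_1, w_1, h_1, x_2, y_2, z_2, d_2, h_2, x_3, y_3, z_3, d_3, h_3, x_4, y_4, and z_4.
x_1 = 1, y_1 = 6, z_1 = 0.5, w_1 = 1.5, h_1 = 1.5, x_2 = 1.5, y_2 = 7, z_2 = 5.5, d_2 = 3.5, h_2 = 4.5, x_3 = 0.5, y_3 = 6.5, z_3 = 7.5, d_3 = 3.5, h_3 = 4, x_4 = 4, y_4 = 3, z_4 = 6.5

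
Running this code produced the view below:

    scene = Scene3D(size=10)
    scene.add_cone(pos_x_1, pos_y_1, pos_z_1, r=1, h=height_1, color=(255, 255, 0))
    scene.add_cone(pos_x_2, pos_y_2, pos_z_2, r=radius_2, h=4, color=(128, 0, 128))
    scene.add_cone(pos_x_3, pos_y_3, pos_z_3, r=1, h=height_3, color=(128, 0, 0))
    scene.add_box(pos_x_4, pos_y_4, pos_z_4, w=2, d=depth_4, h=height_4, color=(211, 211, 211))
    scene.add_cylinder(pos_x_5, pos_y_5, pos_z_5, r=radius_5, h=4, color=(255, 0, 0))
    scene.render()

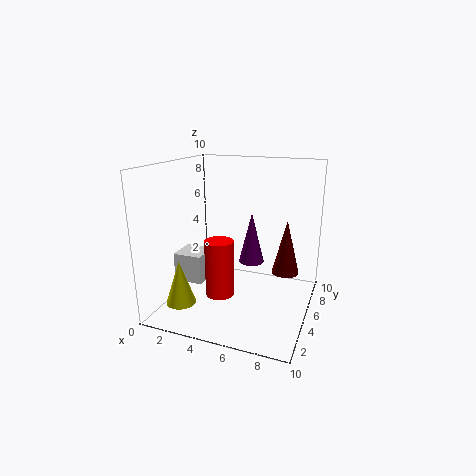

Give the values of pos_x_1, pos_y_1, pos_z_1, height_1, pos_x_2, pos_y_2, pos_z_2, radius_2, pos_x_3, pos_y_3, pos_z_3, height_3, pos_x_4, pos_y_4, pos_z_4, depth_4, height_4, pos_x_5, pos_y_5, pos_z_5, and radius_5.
pos_x_1 = 2
pos_y_1 = 2
pos_z_1 = 1
height_1 = 3
pos_x_2 = 5
pos_y_2 = 8
pos_z_2 = 2
radius_2 = 1
pos_x_3 = 8
pos_y_3 = 7
pos_z_3 = 2
height_3 = 4
pos_x_4 = 1
pos_y_4 = 3
pos_z_4 = 2
depth_4 = 2
height_4 = 2
pos_x_5 = 4
pos_y_5 = 4
pos_z_5 = 1
radius_5 = 1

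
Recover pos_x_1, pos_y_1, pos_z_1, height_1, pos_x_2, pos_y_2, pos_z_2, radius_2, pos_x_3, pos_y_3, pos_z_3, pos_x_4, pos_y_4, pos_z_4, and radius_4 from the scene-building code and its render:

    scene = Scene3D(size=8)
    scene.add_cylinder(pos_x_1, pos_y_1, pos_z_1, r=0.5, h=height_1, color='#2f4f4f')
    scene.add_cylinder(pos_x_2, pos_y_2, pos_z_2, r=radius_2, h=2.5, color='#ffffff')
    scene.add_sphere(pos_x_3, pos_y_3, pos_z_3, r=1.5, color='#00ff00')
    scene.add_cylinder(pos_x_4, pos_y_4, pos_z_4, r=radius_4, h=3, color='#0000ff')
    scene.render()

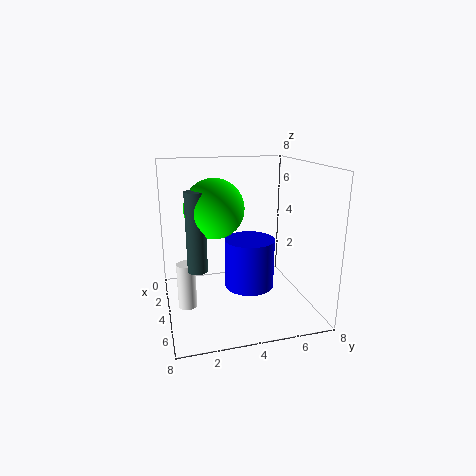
pos_x_1 = 5.5, pos_y_1 = 1.5, pos_z_1 = 3, height_1 = 4, pos_x_2 = 4.5, pos_y_2 = 1, pos_z_2 = 0.5, radius_2 = 0.5, pos_x_3 = 5, pos_y_3 = 2.5, pos_z_3 = 6, pos_x_4 = 3, pos_y_4 = 5, pos_z_4 = 0.5, radius_4 = 1.5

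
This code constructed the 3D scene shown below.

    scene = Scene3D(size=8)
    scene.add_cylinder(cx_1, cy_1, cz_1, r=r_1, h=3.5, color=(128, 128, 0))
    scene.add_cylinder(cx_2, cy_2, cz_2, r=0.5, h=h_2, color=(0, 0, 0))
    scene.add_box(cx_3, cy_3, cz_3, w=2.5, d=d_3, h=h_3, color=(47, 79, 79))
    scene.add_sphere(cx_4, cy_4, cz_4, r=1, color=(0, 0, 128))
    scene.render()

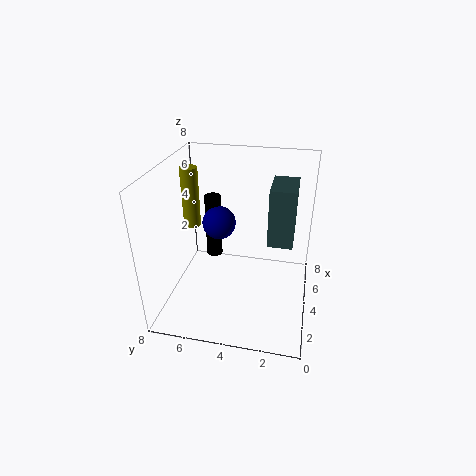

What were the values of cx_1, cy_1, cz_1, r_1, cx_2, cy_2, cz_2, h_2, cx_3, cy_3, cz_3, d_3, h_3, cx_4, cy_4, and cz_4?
cx_1 = 5
cy_1 = 7
cz_1 = 4
r_1 = 0.5
cx_2 = 6
cy_2 = 6
cz_2 = 1.5
h_2 = 4
cx_3 = 5
cy_3 = 1
cz_3 = 3
d_3 = 1.5
h_3 = 3.5
cx_4 = 5.5
cy_4 = 5.5
cz_4 = 4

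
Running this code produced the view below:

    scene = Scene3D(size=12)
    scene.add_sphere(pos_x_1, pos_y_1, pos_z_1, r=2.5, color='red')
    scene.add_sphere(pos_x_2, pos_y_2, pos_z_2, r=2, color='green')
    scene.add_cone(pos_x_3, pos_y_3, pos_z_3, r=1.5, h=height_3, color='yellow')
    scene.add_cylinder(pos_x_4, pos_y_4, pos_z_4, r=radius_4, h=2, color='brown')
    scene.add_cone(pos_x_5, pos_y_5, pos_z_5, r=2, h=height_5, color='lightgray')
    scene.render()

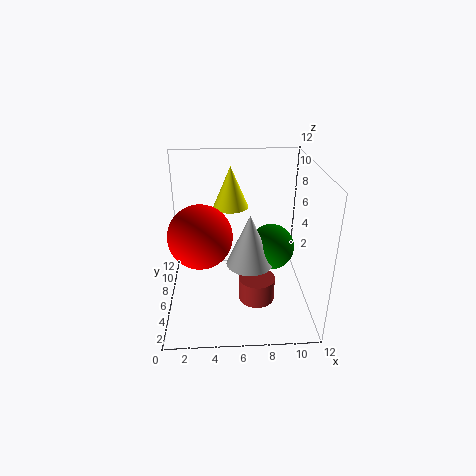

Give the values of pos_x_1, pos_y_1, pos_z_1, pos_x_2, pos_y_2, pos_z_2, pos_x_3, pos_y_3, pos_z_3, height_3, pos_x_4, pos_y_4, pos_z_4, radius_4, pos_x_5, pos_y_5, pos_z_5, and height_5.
pos_x_1 = 3
pos_y_1 = 4.5
pos_z_1 = 7
pos_x_2 = 9
pos_y_2 = 7
pos_z_2 = 4.5
pos_x_3 = 5.5
pos_y_3 = 8
pos_z_3 = 8
height_3 = 3.5
pos_x_4 = 7.5
pos_y_4 = 4.5
pos_z_4 = 1
radius_4 = 1.5
pos_x_5 = 7
pos_y_5 = 6
pos_z_5 = 3.5
height_5 = 4.5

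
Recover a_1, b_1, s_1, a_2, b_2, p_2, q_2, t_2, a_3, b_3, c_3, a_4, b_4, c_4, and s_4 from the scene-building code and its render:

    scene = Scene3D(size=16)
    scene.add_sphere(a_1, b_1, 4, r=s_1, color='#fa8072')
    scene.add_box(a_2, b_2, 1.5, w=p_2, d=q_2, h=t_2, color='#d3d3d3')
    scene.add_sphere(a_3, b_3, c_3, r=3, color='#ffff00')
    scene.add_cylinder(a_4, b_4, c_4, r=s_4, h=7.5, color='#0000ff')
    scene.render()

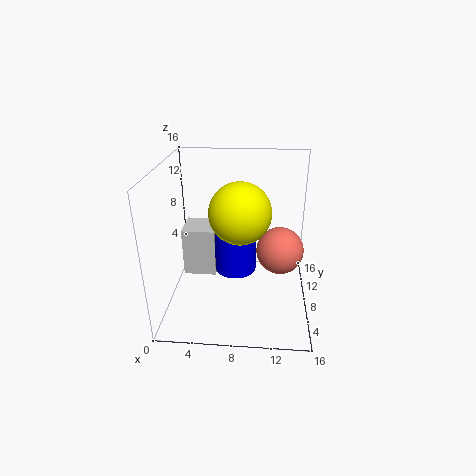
a_1 = 13, b_1 = 12.5, s_1 = 3, a_2 = 1, b_2 = 10, p_2 = 4, q_2 = 4, t_2 = 6, a_3 = 8.5, b_3 = 4.5, c_3 = 12.5, a_4 = 7.5, b_4 = 10.5, c_4 = 2.5, s_4 = 2.5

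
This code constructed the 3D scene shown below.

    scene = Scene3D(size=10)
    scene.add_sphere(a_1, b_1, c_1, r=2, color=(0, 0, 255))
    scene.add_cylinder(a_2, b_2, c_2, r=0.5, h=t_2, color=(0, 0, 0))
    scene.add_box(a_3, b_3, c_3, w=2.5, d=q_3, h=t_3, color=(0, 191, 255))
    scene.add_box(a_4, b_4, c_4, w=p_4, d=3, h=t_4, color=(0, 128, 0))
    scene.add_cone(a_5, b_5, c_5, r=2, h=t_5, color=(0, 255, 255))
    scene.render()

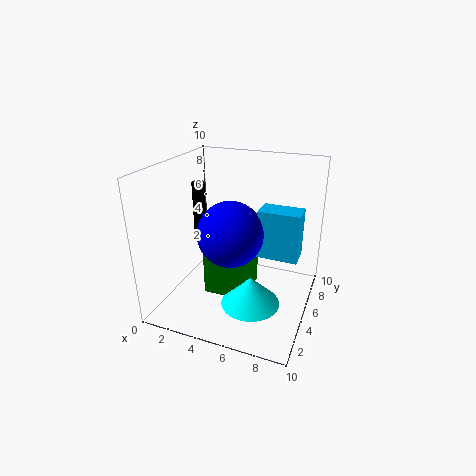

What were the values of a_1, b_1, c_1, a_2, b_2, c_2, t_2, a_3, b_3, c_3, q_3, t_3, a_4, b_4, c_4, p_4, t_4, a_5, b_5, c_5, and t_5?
a_1 = 5.5
b_1 = 2.5
c_1 = 6.5
a_2 = 1
b_2 = 7
c_2 = 4
t_2 = 4
a_3 = 7
b_3 = 3
c_3 = 5
q_3 = 1.5
t_3 = 3
a_4 = 3
b_4 = 3.5
c_4 = 1
p_4 = 3
t_4 = 3
a_5 = 6.5
b_5 = 3.5
c_5 = 1
t_5 = 2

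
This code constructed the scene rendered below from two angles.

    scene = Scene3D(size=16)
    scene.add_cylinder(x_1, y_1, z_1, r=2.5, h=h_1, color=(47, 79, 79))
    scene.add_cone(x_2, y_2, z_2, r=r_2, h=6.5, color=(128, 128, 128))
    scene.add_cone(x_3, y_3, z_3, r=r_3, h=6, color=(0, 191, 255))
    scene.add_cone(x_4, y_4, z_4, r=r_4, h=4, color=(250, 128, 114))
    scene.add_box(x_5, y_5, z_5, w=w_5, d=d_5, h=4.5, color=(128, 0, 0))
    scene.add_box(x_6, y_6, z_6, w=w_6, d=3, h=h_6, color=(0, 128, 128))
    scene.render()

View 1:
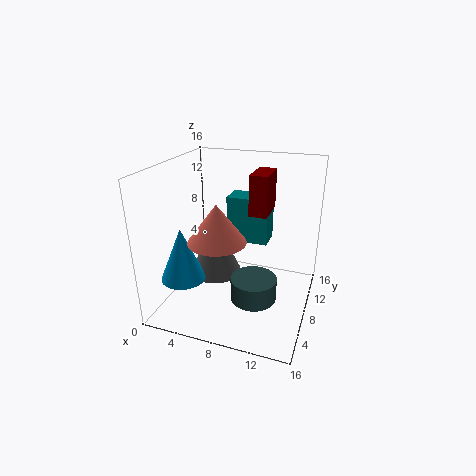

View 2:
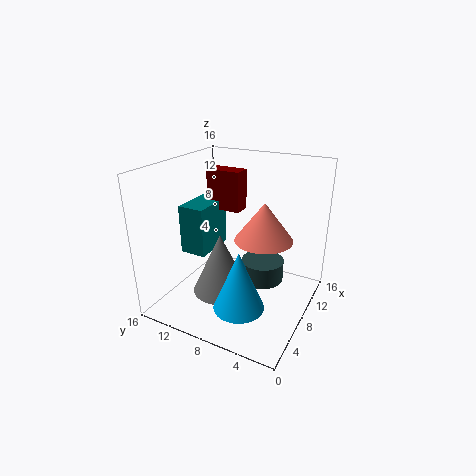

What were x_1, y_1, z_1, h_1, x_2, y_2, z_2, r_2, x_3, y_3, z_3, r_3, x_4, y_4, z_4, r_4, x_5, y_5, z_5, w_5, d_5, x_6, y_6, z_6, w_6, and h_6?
x_1 = 10.5; y_1 = 6; z_1 = 2; h_1 = 2.5; x_2 = 5; y_2 = 8.5; z_2 = 3; r_2 = 3; x_3 = 2.5; y_3 = 5; z_3 = 3.5; r_3 = 2.5; x_4 = 7; y_4 = 4.5; z_4 = 9; r_4 = 3; x_5 = 9; y_5 = 8.5; z_5 = 10.5; w_5 = 2; d_5 = 4; x_6 = 5.5; y_6 = 11; z_6 = 6; w_6 = 5; h_6 = 5.5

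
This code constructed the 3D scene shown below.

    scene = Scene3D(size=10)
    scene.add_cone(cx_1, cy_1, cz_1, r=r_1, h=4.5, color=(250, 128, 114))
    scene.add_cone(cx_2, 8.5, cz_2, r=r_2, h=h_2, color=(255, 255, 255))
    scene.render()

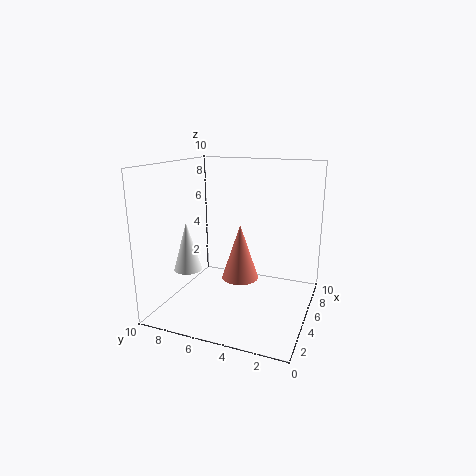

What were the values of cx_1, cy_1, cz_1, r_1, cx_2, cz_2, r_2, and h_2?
cx_1 = 8, cy_1 = 6, cz_1 = 0.5, r_1 = 1.5, cx_2 = 4, cz_2 = 2.5, r_2 = 1, h_2 = 3.5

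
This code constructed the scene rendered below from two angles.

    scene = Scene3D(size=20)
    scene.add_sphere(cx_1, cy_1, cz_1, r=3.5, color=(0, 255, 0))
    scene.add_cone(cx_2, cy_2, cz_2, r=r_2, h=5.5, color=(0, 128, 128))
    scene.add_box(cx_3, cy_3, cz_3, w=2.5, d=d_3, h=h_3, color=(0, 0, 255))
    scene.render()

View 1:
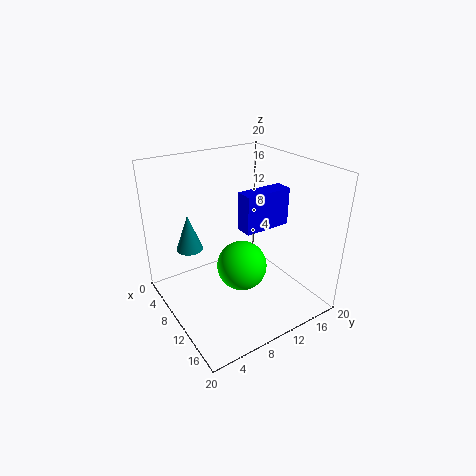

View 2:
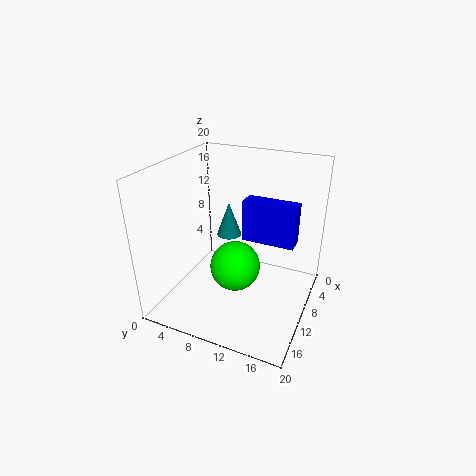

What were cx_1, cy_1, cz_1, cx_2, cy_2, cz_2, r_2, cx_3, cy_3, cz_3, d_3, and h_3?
cx_1 = 11, cy_1 = 10, cz_1 = 6, cx_2 = 3.5, cy_2 = 5.5, cz_2 = 6.5, r_2 = 2, cx_3 = 8.5, cy_3 = 11, cz_3 = 10.5, d_3 = 7, h_3 = 5.5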